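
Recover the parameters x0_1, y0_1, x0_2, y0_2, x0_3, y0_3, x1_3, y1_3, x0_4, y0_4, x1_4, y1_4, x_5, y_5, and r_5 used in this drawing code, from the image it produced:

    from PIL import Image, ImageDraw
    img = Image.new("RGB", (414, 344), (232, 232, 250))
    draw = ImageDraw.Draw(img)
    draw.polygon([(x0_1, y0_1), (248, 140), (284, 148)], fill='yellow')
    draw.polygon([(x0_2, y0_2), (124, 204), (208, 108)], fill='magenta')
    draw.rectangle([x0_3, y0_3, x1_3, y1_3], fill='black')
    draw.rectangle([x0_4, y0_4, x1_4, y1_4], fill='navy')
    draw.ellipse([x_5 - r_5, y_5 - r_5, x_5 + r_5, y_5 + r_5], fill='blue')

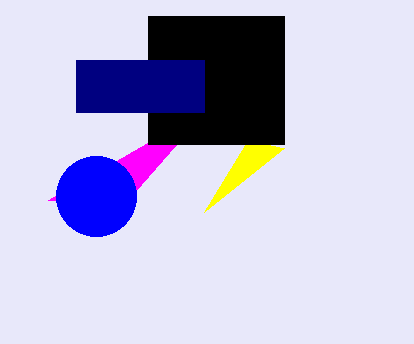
x0_1 = 204
y0_1 = 212
x0_2 = 48
y0_2 = 200
x0_3 = 148
y0_3 = 16
x1_3 = 284
y1_3 = 144
x0_4 = 76
y0_4 = 60
x1_4 = 204
y1_4 = 112
x_5 = 96
y_5 = 196
r_5 = 40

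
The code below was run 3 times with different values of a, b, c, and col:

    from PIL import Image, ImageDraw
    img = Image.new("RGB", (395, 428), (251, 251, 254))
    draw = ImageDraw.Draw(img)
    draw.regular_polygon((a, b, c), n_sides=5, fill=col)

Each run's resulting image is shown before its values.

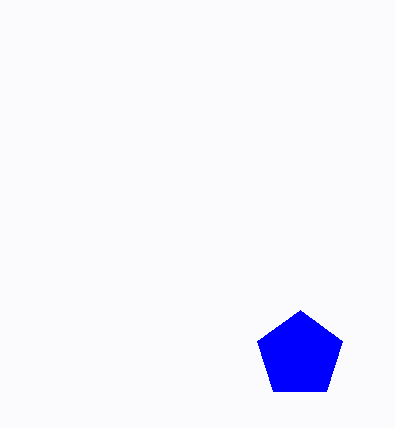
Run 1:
a = 300; b = 355; c = 45; col = 'blue'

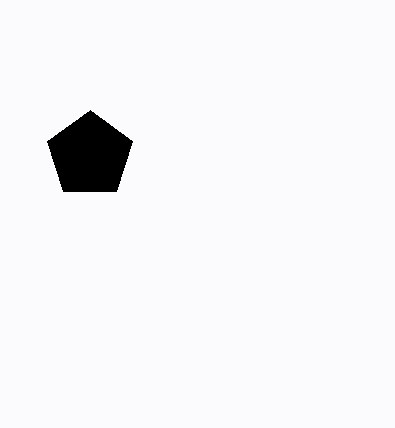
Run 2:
a = 90, b = 155, c = 45, col = 'black'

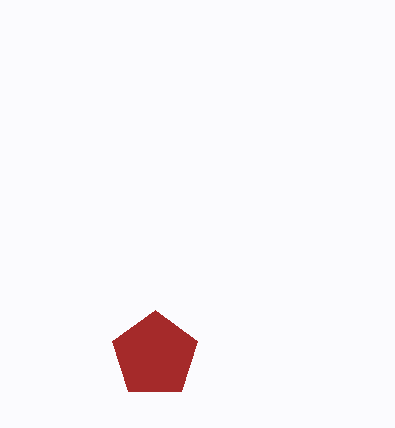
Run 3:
a = 155
b = 355
c = 45
col = 'brown'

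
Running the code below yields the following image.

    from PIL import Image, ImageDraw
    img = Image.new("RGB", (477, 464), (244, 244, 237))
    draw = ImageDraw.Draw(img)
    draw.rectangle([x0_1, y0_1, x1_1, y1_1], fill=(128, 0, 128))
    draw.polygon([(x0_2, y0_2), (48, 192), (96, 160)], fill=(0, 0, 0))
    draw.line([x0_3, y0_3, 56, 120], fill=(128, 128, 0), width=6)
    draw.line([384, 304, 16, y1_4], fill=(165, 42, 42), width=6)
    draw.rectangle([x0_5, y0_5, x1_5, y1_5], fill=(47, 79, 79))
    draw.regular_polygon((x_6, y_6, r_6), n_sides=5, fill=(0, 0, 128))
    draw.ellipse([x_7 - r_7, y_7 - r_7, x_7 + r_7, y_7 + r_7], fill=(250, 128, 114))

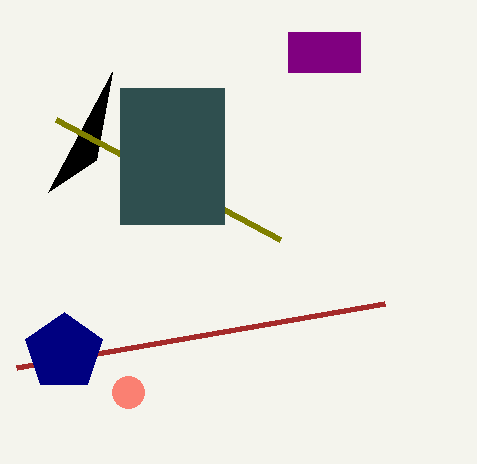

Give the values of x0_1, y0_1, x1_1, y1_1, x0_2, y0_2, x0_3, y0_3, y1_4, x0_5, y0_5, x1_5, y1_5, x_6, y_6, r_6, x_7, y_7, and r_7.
x0_1 = 288, y0_1 = 32, x1_1 = 360, y1_1 = 72, x0_2 = 112, y0_2 = 72, x0_3 = 280, y0_3 = 240, y1_4 = 368, x0_5 = 120, y0_5 = 88, x1_5 = 224, y1_5 = 224, x_6 = 64, y_6 = 352, r_6 = 40, x_7 = 128, y_7 = 392, r_7 = 16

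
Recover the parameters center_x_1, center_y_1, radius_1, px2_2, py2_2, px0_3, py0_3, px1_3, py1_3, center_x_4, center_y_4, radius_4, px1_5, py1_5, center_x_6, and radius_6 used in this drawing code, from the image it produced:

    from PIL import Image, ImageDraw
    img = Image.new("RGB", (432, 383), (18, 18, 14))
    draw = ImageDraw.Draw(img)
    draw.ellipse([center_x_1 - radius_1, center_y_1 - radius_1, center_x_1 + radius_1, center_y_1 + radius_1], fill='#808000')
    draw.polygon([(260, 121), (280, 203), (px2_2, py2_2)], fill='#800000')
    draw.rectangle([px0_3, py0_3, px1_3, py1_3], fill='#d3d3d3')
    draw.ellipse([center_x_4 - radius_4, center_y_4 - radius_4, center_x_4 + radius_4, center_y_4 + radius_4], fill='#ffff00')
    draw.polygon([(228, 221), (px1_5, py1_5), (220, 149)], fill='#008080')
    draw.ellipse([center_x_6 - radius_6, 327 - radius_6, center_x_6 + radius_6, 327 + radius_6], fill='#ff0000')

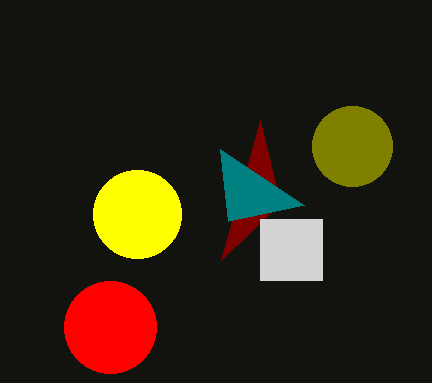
center_x_1 = 352; center_y_1 = 146; radius_1 = 40; px2_2 = 221; py2_2 = 260; px0_3 = 260; py0_3 = 219; px1_3 = 322; py1_3 = 280; center_x_4 = 137; center_y_4 = 214; radius_4 = 44; px1_5 = 304; py1_5 = 205; center_x_6 = 110; radius_6 = 46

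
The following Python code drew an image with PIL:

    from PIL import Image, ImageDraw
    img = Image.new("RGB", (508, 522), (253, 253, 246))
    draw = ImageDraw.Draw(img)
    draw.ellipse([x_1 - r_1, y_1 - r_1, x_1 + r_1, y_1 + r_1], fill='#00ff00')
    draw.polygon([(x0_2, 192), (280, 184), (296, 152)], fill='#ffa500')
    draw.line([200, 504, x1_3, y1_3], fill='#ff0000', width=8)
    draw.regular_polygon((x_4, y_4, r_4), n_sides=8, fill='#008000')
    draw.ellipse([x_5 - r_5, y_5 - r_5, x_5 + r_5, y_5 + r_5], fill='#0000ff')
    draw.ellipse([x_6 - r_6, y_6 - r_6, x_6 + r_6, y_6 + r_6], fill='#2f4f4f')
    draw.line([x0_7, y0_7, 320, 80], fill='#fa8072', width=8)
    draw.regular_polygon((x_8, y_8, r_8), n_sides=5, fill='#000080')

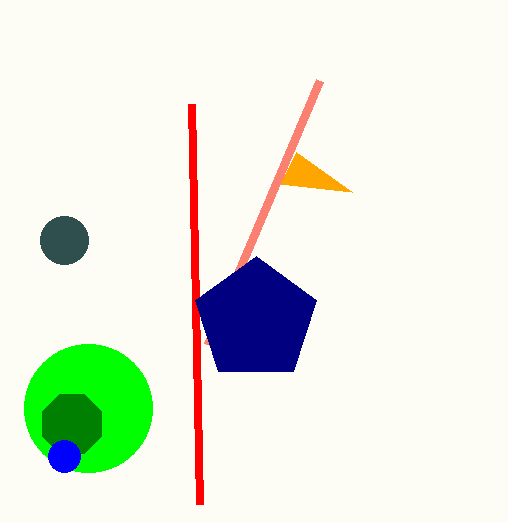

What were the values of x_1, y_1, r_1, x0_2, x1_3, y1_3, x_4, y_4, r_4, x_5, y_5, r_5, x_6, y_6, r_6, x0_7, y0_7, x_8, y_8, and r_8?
x_1 = 88; y_1 = 408; r_1 = 64; x0_2 = 352; x1_3 = 192; y1_3 = 104; x_4 = 72; y_4 = 424; r_4 = 32; x_5 = 64; y_5 = 456; r_5 = 16; x_6 = 64; y_6 = 240; r_6 = 24; x0_7 = 208; y0_7 = 344; x_8 = 256; y_8 = 320; r_8 = 64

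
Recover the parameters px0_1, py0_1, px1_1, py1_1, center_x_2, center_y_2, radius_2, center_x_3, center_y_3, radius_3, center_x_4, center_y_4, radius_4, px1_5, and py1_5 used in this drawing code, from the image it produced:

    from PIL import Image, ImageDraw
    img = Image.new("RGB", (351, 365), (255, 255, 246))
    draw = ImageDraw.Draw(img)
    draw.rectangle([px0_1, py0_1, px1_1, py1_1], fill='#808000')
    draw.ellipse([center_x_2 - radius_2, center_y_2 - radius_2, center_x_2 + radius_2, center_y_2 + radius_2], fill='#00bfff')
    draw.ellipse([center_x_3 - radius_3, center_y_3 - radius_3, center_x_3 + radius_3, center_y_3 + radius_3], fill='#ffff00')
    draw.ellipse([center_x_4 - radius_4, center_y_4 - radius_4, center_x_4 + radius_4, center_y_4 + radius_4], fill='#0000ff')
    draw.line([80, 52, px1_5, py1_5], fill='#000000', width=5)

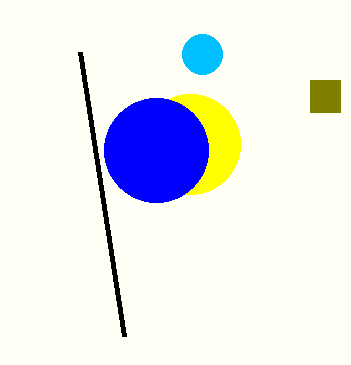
px0_1 = 310
py0_1 = 80
px1_1 = 340
py1_1 = 112
center_x_2 = 202
center_y_2 = 54
radius_2 = 20
center_x_3 = 190
center_y_3 = 144
radius_3 = 50
center_x_4 = 156
center_y_4 = 150
radius_4 = 52
px1_5 = 124
py1_5 = 336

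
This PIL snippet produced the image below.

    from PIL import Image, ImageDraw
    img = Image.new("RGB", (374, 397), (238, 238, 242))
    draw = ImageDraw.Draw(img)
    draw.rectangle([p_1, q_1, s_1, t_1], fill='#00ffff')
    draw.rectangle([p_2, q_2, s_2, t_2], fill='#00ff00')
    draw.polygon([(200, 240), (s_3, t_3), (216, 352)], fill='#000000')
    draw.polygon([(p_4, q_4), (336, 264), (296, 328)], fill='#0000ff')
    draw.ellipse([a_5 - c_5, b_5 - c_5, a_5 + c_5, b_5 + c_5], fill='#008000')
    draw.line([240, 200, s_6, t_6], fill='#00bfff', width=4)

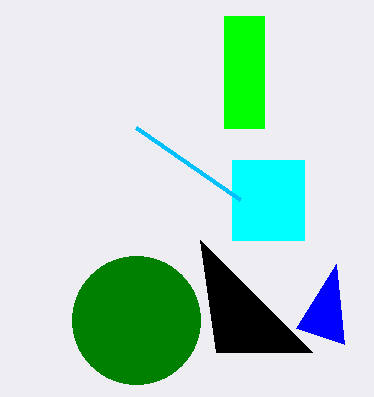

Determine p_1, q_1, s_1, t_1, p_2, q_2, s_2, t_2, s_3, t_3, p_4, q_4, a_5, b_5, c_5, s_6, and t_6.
p_1 = 232; q_1 = 160; s_1 = 304; t_1 = 240; p_2 = 224; q_2 = 16; s_2 = 264; t_2 = 128; s_3 = 312; t_3 = 352; p_4 = 344; q_4 = 344; a_5 = 136; b_5 = 320; c_5 = 64; s_6 = 136; t_6 = 128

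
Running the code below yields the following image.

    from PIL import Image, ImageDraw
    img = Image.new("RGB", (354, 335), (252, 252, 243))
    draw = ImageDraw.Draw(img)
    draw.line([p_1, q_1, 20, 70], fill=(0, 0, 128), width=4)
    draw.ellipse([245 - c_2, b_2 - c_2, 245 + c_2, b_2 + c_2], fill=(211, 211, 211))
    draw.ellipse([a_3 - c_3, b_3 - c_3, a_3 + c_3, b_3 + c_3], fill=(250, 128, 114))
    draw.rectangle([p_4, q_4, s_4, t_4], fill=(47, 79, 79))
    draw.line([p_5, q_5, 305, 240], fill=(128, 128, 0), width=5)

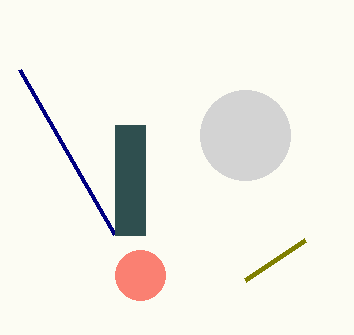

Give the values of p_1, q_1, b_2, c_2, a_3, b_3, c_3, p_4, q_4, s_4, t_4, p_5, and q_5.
p_1 = 115; q_1 = 235; b_2 = 135; c_2 = 45; a_3 = 140; b_3 = 275; c_3 = 25; p_4 = 115; q_4 = 125; s_4 = 145; t_4 = 235; p_5 = 245; q_5 = 280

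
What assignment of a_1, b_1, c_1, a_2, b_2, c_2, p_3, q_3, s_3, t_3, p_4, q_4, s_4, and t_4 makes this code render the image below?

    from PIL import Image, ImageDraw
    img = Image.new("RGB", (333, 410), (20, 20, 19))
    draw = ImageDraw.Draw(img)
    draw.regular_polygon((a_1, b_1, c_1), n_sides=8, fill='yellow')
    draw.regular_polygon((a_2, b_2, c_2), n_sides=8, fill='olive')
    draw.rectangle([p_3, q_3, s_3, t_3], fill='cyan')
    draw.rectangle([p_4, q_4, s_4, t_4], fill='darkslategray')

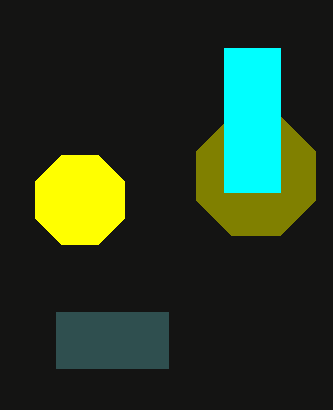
a_1 = 80
b_1 = 200
c_1 = 48
a_2 = 256
b_2 = 176
c_2 = 64
p_3 = 224
q_3 = 48
s_3 = 280
t_3 = 192
p_4 = 56
q_4 = 312
s_4 = 168
t_4 = 368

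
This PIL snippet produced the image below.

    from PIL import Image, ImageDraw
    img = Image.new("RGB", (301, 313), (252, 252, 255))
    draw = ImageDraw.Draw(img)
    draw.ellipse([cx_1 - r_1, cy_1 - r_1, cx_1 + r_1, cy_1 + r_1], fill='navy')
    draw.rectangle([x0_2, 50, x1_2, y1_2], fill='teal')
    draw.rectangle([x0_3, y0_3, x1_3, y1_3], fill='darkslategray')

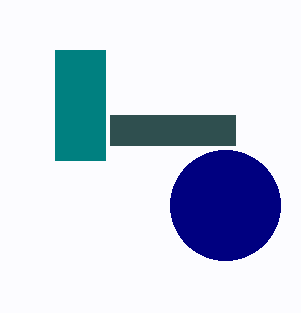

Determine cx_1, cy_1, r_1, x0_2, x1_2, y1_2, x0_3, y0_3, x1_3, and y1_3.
cx_1 = 225, cy_1 = 205, r_1 = 55, x0_2 = 55, x1_2 = 105, y1_2 = 160, x0_3 = 110, y0_3 = 115, x1_3 = 235, y1_3 = 145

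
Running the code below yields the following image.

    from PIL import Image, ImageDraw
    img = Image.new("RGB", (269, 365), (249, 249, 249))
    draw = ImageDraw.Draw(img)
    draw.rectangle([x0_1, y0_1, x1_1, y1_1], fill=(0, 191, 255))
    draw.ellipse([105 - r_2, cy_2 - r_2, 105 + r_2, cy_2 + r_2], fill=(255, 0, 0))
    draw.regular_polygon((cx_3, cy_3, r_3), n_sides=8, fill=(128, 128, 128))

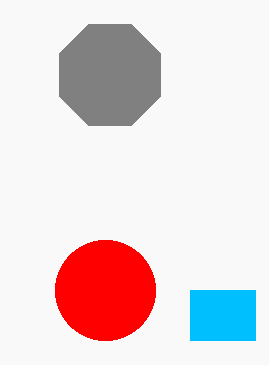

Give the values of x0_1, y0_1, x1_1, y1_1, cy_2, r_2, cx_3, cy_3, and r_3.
x0_1 = 190; y0_1 = 290; x1_1 = 255; y1_1 = 340; cy_2 = 290; r_2 = 50; cx_3 = 110; cy_3 = 75; r_3 = 55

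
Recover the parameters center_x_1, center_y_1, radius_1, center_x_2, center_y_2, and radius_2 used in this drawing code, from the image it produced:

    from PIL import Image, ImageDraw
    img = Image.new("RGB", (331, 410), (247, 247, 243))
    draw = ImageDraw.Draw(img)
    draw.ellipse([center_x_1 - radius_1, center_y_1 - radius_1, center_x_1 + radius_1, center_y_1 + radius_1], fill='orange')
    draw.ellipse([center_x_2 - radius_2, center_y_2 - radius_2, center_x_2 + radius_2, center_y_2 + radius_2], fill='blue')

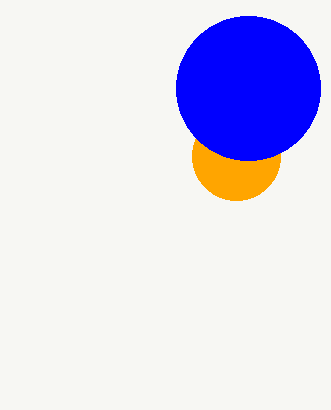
center_x_1 = 236; center_y_1 = 156; radius_1 = 44; center_x_2 = 248; center_y_2 = 88; radius_2 = 72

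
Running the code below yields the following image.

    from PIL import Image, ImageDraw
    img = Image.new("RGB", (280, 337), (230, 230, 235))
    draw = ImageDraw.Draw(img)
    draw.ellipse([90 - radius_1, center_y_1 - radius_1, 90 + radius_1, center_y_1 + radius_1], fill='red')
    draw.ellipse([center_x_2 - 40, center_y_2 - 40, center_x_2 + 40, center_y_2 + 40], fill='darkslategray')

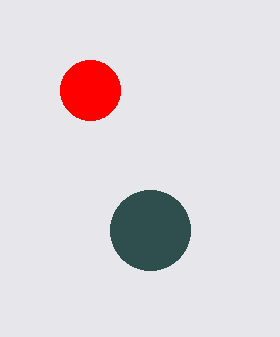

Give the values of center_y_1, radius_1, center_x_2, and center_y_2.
center_y_1 = 90
radius_1 = 30
center_x_2 = 150
center_y_2 = 230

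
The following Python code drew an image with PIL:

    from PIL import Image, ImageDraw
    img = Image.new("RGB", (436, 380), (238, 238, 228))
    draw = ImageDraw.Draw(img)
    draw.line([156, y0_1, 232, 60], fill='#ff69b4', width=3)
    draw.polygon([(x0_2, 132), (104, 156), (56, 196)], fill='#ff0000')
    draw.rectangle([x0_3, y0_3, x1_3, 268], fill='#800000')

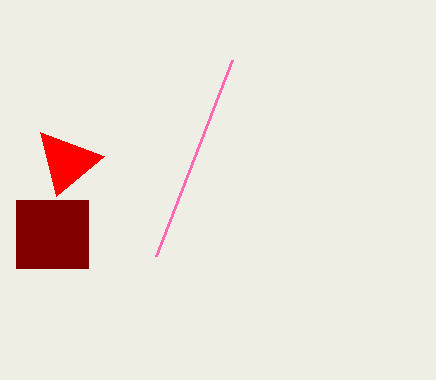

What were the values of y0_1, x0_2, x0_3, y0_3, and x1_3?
y0_1 = 256; x0_2 = 40; x0_3 = 16; y0_3 = 200; x1_3 = 88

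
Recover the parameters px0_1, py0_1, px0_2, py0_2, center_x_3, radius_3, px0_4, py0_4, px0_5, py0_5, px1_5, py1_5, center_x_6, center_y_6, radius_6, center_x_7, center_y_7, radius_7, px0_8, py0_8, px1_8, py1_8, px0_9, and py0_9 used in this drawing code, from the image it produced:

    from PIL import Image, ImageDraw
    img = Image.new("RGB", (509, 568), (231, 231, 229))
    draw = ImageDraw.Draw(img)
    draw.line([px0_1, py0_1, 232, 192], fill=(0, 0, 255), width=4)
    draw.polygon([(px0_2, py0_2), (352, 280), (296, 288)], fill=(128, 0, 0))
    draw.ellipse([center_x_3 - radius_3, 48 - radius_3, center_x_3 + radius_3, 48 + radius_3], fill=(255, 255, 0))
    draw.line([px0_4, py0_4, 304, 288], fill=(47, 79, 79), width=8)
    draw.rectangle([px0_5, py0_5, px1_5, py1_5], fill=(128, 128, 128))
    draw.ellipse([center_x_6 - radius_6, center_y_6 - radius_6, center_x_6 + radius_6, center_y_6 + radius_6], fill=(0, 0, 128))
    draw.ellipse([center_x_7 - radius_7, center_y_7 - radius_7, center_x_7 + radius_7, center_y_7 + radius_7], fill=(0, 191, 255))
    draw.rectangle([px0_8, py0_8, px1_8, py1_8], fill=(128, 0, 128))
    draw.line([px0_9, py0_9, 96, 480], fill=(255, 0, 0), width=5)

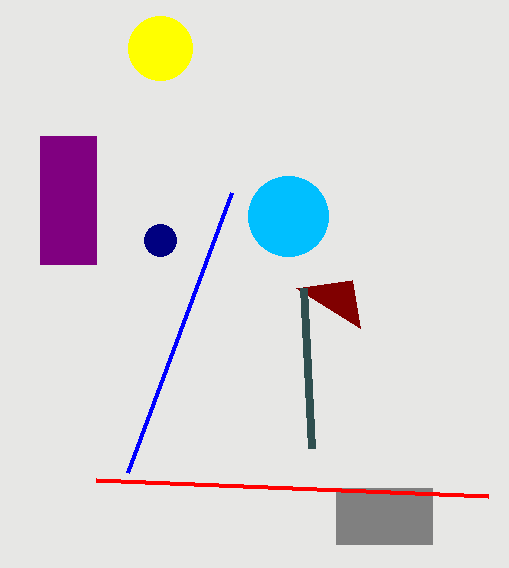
px0_1 = 128, py0_1 = 472, px0_2 = 360, py0_2 = 328, center_x_3 = 160, radius_3 = 32, px0_4 = 312, py0_4 = 448, px0_5 = 336, py0_5 = 488, px1_5 = 432, py1_5 = 544, center_x_6 = 160, center_y_6 = 240, radius_6 = 16, center_x_7 = 288, center_y_7 = 216, radius_7 = 40, px0_8 = 40, py0_8 = 136, px1_8 = 96, py1_8 = 264, px0_9 = 488, py0_9 = 496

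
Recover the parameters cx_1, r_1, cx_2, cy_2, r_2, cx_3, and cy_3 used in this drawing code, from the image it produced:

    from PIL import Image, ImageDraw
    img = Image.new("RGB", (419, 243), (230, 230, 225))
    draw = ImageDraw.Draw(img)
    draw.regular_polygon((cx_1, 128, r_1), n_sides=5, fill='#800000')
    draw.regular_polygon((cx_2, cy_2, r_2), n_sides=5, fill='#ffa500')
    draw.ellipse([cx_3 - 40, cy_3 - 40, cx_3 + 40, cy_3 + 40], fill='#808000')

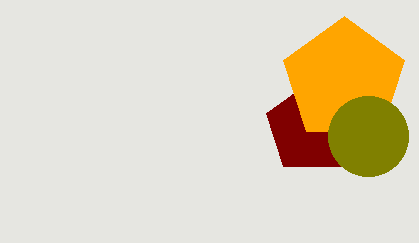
cx_1 = 312, r_1 = 48, cx_2 = 344, cy_2 = 80, r_2 = 64, cx_3 = 368, cy_3 = 136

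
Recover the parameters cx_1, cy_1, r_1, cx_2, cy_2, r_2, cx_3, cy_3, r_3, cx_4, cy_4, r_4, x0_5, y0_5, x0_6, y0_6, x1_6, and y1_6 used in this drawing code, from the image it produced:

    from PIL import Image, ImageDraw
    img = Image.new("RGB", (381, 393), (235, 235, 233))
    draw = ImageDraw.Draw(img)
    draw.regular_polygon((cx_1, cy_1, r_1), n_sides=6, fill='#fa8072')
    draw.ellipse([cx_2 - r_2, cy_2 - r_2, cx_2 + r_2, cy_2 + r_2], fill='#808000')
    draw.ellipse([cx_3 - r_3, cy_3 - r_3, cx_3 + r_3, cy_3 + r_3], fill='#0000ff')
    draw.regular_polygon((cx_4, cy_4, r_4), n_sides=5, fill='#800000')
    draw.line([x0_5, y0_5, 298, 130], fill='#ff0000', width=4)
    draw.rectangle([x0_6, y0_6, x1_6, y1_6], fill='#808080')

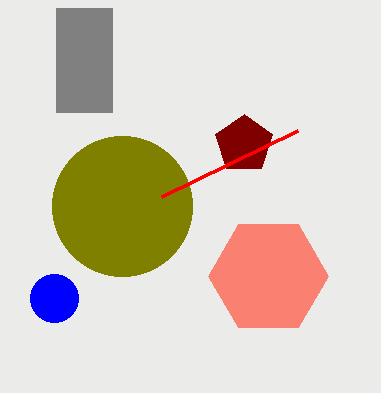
cx_1 = 268, cy_1 = 276, r_1 = 60, cx_2 = 122, cy_2 = 206, r_2 = 70, cx_3 = 54, cy_3 = 298, r_3 = 24, cx_4 = 244, cy_4 = 144, r_4 = 30, x0_5 = 162, y0_5 = 196, x0_6 = 56, y0_6 = 8, x1_6 = 112, y1_6 = 112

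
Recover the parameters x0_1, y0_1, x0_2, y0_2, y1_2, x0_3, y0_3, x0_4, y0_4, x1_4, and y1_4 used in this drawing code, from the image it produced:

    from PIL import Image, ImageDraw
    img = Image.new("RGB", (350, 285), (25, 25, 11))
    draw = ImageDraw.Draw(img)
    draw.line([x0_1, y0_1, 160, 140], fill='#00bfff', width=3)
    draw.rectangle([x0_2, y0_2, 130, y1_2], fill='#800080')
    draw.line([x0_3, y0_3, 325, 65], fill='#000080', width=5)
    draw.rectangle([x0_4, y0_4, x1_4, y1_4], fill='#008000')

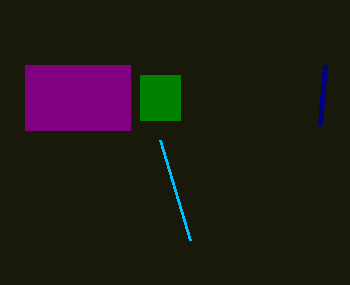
x0_1 = 190
y0_1 = 240
x0_2 = 25
y0_2 = 65
y1_2 = 130
x0_3 = 320
y0_3 = 125
x0_4 = 140
y0_4 = 75
x1_4 = 180
y1_4 = 120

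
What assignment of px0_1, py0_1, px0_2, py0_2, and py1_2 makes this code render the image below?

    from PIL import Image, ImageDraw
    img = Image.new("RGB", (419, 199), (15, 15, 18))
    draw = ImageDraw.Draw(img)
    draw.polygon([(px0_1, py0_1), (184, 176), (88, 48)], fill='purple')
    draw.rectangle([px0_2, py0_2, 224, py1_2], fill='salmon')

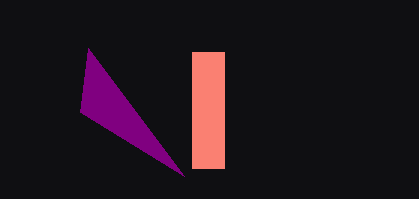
px0_1 = 80
py0_1 = 112
px0_2 = 192
py0_2 = 52
py1_2 = 168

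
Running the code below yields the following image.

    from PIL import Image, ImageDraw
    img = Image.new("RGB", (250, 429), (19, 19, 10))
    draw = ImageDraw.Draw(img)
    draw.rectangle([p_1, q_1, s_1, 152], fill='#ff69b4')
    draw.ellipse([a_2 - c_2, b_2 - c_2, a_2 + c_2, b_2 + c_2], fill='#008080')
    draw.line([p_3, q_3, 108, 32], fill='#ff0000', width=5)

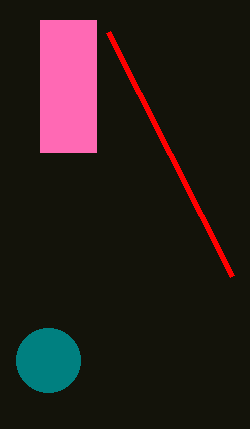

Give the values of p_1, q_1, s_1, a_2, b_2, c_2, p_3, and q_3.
p_1 = 40
q_1 = 20
s_1 = 96
a_2 = 48
b_2 = 360
c_2 = 32
p_3 = 232
q_3 = 276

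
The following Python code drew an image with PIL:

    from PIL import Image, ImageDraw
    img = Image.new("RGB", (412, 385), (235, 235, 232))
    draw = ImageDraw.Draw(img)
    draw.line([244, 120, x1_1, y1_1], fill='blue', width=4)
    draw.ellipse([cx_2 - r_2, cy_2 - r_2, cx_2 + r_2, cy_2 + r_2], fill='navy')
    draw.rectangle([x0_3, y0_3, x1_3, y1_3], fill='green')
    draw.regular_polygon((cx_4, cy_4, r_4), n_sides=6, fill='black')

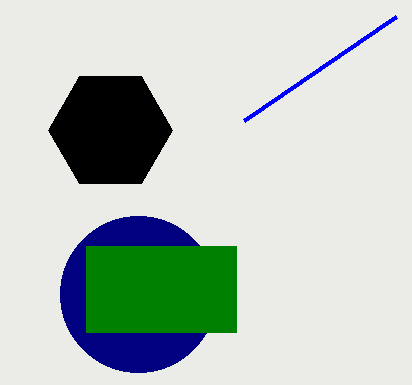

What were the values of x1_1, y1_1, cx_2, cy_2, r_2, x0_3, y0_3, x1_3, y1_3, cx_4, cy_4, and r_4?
x1_1 = 396; y1_1 = 16; cx_2 = 138; cy_2 = 294; r_2 = 78; x0_3 = 86; y0_3 = 246; x1_3 = 236; y1_3 = 332; cx_4 = 110; cy_4 = 130; r_4 = 62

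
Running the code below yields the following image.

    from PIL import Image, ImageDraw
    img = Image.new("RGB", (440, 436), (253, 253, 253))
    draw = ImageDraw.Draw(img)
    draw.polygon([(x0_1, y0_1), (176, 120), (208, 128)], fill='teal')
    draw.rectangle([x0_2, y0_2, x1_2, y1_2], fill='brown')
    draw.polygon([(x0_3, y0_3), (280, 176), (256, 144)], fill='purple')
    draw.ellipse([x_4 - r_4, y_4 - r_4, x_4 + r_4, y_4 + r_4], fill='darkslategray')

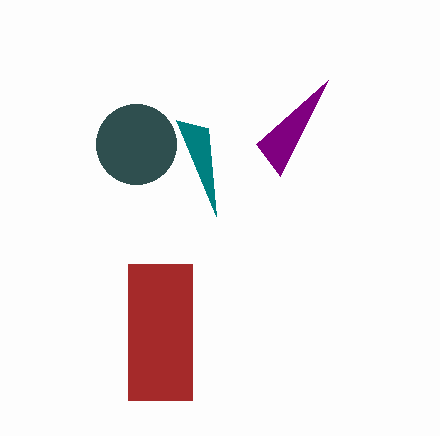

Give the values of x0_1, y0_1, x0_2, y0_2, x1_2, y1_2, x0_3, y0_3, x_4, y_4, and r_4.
x0_1 = 216
y0_1 = 216
x0_2 = 128
y0_2 = 264
x1_2 = 192
y1_2 = 400
x0_3 = 328
y0_3 = 80
x_4 = 136
y_4 = 144
r_4 = 40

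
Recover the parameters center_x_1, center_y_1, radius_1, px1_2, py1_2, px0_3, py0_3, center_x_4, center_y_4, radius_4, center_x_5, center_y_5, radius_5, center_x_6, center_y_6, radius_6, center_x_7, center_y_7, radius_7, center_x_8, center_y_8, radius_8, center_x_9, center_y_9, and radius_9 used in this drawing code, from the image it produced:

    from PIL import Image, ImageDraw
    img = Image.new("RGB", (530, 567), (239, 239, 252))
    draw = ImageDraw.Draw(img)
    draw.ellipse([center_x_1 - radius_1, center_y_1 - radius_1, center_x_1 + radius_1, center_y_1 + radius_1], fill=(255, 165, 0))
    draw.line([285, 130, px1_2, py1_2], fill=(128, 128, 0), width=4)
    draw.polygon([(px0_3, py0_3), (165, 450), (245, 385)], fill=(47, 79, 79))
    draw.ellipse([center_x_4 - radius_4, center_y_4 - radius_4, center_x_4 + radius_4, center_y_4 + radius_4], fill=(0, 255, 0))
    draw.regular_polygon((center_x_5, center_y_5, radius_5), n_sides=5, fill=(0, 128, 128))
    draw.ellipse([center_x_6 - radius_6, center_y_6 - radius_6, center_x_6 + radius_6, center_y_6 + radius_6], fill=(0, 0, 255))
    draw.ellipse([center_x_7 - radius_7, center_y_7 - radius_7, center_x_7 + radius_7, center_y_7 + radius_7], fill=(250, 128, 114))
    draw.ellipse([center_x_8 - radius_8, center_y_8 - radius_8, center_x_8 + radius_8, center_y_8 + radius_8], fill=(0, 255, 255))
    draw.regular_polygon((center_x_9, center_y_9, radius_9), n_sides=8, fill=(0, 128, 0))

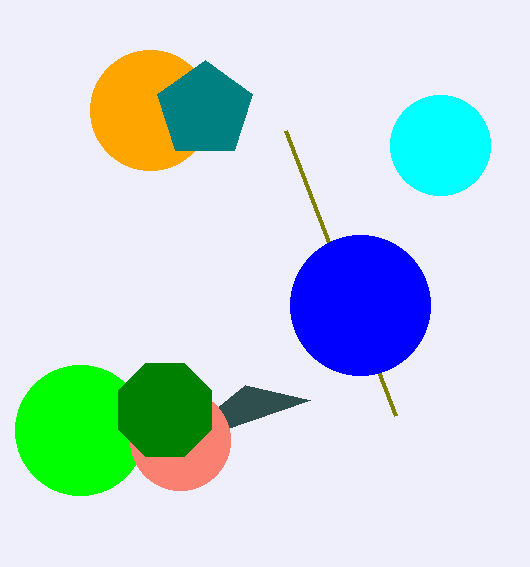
center_x_1 = 150, center_y_1 = 110, radius_1 = 60, px1_2 = 395, py1_2 = 415, px0_3 = 310, py0_3 = 400, center_x_4 = 80, center_y_4 = 430, radius_4 = 65, center_x_5 = 205, center_y_5 = 110, radius_5 = 50, center_x_6 = 360, center_y_6 = 305, radius_6 = 70, center_x_7 = 180, center_y_7 = 440, radius_7 = 50, center_x_8 = 440, center_y_8 = 145, radius_8 = 50, center_x_9 = 165, center_y_9 = 410, radius_9 = 50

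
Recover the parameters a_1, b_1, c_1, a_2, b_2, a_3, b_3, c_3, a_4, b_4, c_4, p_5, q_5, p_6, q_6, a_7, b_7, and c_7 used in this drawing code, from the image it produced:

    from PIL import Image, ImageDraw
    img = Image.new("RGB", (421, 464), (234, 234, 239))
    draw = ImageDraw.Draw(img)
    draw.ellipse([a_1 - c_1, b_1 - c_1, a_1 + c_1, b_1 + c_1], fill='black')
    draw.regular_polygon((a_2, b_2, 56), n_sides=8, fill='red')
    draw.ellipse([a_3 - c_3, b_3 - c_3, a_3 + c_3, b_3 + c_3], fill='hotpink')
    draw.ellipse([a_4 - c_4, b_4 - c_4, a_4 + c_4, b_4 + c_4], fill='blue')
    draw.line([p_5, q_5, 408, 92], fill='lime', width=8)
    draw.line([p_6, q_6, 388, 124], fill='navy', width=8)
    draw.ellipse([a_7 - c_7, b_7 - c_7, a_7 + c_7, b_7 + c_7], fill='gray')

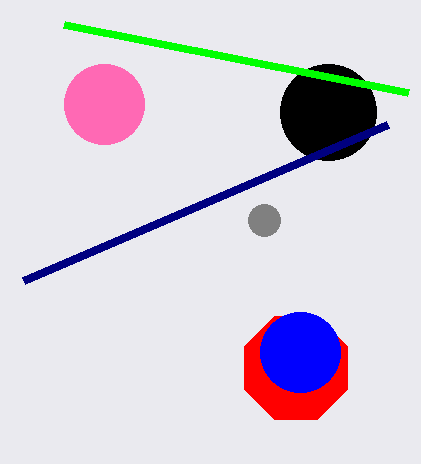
a_1 = 328; b_1 = 112; c_1 = 48; a_2 = 296; b_2 = 368; a_3 = 104; b_3 = 104; c_3 = 40; a_4 = 300; b_4 = 352; c_4 = 40; p_5 = 64; q_5 = 24; p_6 = 24; q_6 = 280; a_7 = 264; b_7 = 220; c_7 = 16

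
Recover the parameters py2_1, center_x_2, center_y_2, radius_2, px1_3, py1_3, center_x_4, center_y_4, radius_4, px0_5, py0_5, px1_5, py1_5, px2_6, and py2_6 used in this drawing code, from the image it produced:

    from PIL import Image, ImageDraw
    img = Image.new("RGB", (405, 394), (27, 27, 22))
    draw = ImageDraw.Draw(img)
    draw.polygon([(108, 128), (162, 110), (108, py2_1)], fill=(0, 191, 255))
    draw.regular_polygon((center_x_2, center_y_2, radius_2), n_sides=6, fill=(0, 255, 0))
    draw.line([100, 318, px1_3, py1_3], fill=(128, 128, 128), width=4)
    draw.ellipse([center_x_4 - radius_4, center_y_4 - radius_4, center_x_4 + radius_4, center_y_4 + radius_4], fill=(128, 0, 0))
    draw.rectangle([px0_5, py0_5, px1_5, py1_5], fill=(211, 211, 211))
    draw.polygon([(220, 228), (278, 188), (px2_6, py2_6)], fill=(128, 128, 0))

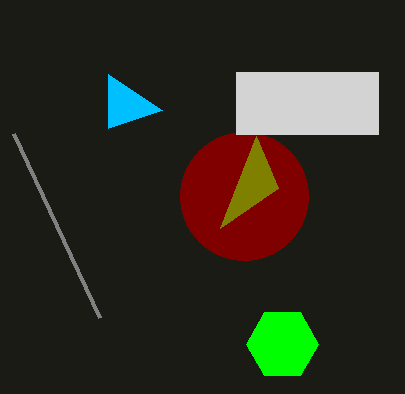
py2_1 = 74, center_x_2 = 282, center_y_2 = 344, radius_2 = 36, px1_3 = 14, py1_3 = 134, center_x_4 = 244, center_y_4 = 196, radius_4 = 64, px0_5 = 236, py0_5 = 72, px1_5 = 378, py1_5 = 134, px2_6 = 256, py2_6 = 136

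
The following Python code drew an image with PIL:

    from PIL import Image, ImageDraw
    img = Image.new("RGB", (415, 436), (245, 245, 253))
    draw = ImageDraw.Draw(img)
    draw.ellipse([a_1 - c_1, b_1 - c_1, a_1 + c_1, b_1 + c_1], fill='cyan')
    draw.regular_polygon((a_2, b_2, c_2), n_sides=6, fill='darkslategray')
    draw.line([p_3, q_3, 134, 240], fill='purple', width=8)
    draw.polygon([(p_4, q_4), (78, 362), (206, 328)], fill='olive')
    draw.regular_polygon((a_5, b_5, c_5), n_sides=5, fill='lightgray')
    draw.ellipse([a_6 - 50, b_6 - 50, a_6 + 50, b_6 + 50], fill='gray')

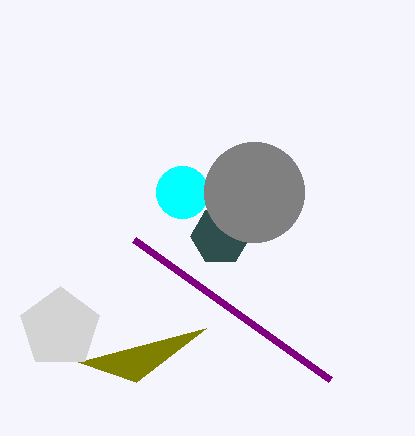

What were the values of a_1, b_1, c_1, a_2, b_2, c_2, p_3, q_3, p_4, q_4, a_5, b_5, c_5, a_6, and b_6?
a_1 = 182; b_1 = 192; c_1 = 26; a_2 = 220; b_2 = 236; c_2 = 30; p_3 = 330; q_3 = 380; p_4 = 136; q_4 = 382; a_5 = 60; b_5 = 328; c_5 = 42; a_6 = 254; b_6 = 192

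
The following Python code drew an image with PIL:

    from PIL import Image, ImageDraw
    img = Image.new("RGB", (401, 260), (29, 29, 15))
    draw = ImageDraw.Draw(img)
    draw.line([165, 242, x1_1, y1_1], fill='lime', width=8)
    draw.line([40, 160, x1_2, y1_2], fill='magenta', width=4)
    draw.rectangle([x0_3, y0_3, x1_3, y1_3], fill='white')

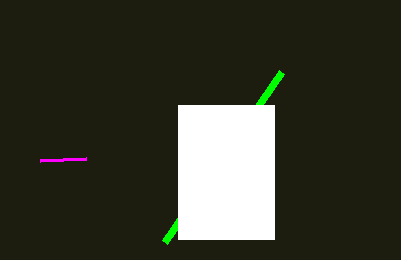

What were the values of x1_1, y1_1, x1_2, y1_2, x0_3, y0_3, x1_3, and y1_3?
x1_1 = 282
y1_1 = 72
x1_2 = 86
y1_2 = 158
x0_3 = 178
y0_3 = 105
x1_3 = 274
y1_3 = 239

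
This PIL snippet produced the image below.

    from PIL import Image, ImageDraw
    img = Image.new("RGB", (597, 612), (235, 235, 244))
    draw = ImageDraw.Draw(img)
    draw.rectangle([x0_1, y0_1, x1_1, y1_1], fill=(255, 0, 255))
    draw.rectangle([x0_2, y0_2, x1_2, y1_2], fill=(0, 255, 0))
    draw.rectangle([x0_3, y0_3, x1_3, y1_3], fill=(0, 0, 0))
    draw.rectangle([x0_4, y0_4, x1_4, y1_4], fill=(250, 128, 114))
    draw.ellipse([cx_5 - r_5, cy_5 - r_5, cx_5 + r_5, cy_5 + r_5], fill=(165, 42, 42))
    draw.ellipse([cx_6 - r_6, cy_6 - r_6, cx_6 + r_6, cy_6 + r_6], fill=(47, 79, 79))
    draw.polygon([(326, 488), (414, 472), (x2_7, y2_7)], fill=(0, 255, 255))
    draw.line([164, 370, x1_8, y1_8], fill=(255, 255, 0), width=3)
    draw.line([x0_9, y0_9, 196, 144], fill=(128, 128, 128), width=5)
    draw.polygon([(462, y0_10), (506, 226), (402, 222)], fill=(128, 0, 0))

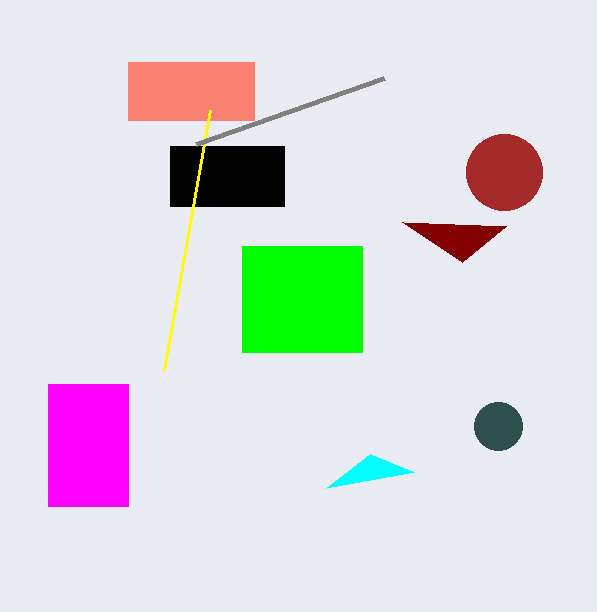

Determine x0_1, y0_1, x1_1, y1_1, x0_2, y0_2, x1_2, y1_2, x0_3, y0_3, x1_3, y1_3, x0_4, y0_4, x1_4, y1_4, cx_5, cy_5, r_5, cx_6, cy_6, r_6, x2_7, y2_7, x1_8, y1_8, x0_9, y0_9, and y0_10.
x0_1 = 48; y0_1 = 384; x1_1 = 128; y1_1 = 506; x0_2 = 242; y0_2 = 246; x1_2 = 362; y1_2 = 352; x0_3 = 170; y0_3 = 146; x1_3 = 284; y1_3 = 206; x0_4 = 128; y0_4 = 62; x1_4 = 254; y1_4 = 120; cx_5 = 504; cy_5 = 172; r_5 = 38; cx_6 = 498; cy_6 = 426; r_6 = 24; x2_7 = 370; y2_7 = 454; x1_8 = 210; y1_8 = 110; x0_9 = 384; y0_9 = 78; y0_10 = 262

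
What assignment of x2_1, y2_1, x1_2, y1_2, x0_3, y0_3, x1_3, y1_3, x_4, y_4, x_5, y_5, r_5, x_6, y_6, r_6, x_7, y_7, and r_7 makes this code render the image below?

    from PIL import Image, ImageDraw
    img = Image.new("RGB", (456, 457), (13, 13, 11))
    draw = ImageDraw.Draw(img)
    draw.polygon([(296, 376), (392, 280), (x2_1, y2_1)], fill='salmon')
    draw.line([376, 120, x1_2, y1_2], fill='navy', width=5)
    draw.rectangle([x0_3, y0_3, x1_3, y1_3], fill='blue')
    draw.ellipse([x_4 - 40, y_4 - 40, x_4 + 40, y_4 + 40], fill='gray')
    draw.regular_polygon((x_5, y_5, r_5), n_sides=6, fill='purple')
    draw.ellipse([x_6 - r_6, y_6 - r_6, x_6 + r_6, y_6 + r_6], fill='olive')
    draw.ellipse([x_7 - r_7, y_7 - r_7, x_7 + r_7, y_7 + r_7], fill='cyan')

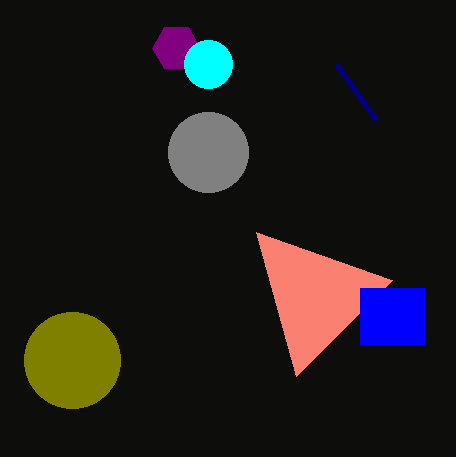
x2_1 = 256, y2_1 = 232, x1_2 = 336, y1_2 = 64, x0_3 = 360, y0_3 = 288, x1_3 = 424, y1_3 = 344, x_4 = 208, y_4 = 152, x_5 = 176, y_5 = 48, r_5 = 24, x_6 = 72, y_6 = 360, r_6 = 48, x_7 = 208, y_7 = 64, r_7 = 24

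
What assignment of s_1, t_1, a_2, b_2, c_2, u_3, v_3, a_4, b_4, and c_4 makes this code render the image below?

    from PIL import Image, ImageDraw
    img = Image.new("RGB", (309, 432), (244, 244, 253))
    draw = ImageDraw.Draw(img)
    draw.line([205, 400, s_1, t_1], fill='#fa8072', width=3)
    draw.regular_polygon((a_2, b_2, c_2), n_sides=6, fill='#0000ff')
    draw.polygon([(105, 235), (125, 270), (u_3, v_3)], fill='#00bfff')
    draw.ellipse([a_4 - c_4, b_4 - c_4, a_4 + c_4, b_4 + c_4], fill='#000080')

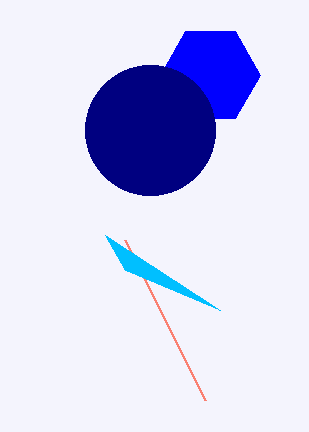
s_1 = 125, t_1 = 240, a_2 = 210, b_2 = 75, c_2 = 50, u_3 = 220, v_3 = 310, a_4 = 150, b_4 = 130, c_4 = 65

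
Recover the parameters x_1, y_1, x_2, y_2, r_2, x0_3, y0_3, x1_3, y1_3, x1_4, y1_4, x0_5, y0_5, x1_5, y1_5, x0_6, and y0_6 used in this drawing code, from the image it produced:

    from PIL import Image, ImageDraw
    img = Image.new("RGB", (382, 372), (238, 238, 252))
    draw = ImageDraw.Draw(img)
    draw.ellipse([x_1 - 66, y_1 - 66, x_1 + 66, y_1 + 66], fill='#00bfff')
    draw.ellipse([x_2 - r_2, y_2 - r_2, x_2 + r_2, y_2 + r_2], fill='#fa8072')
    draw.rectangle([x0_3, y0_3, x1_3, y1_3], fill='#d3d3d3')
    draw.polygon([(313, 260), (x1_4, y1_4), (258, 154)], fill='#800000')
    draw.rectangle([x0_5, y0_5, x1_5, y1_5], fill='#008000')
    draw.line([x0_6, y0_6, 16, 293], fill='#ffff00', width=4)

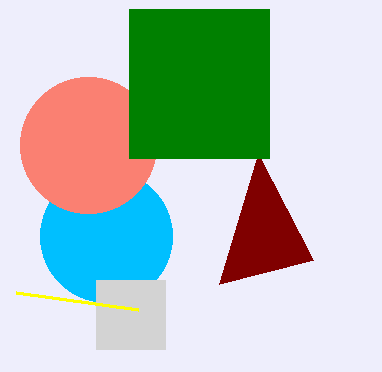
x_1 = 106, y_1 = 236, x_2 = 88, y_2 = 145, r_2 = 68, x0_3 = 96, y0_3 = 280, x1_3 = 165, y1_3 = 349, x1_4 = 219, y1_4 = 284, x0_5 = 129, y0_5 = 9, x1_5 = 269, y1_5 = 158, x0_6 = 138, y0_6 = 310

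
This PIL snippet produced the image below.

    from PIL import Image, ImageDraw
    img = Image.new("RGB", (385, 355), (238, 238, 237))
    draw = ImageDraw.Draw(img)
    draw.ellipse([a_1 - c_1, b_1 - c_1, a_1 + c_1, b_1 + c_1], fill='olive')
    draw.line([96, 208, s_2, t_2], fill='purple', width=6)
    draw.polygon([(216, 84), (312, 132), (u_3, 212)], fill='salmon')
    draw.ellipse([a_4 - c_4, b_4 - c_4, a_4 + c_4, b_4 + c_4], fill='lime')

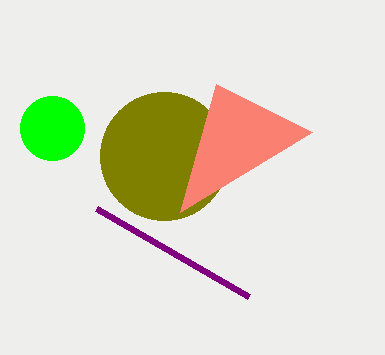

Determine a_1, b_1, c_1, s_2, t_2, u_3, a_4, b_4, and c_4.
a_1 = 164; b_1 = 156; c_1 = 64; s_2 = 248; t_2 = 296; u_3 = 180; a_4 = 52; b_4 = 128; c_4 = 32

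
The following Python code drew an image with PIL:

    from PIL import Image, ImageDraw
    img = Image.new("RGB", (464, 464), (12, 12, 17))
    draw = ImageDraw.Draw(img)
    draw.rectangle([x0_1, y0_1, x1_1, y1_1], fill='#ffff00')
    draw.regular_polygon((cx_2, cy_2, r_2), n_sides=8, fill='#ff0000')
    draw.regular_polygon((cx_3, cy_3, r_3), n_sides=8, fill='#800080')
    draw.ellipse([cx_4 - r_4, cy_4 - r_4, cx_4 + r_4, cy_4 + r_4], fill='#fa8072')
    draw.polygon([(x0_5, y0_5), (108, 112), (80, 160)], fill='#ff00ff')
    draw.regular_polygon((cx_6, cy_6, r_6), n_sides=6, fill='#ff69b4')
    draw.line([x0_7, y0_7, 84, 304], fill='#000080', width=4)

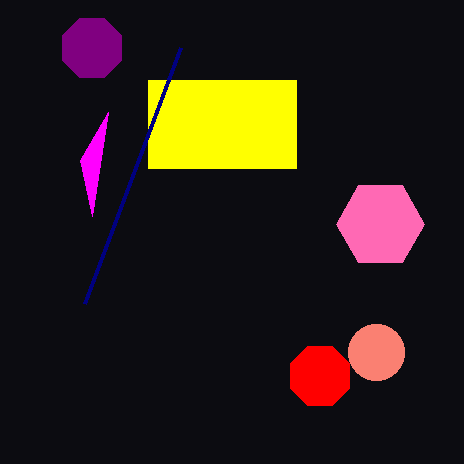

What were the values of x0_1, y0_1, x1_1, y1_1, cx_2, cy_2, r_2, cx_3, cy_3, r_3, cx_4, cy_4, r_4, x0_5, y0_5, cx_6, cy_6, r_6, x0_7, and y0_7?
x0_1 = 148, y0_1 = 80, x1_1 = 296, y1_1 = 168, cx_2 = 320, cy_2 = 376, r_2 = 32, cx_3 = 92, cy_3 = 48, r_3 = 32, cx_4 = 376, cy_4 = 352, r_4 = 28, x0_5 = 92, y0_5 = 216, cx_6 = 380, cy_6 = 224, r_6 = 44, x0_7 = 180, y0_7 = 48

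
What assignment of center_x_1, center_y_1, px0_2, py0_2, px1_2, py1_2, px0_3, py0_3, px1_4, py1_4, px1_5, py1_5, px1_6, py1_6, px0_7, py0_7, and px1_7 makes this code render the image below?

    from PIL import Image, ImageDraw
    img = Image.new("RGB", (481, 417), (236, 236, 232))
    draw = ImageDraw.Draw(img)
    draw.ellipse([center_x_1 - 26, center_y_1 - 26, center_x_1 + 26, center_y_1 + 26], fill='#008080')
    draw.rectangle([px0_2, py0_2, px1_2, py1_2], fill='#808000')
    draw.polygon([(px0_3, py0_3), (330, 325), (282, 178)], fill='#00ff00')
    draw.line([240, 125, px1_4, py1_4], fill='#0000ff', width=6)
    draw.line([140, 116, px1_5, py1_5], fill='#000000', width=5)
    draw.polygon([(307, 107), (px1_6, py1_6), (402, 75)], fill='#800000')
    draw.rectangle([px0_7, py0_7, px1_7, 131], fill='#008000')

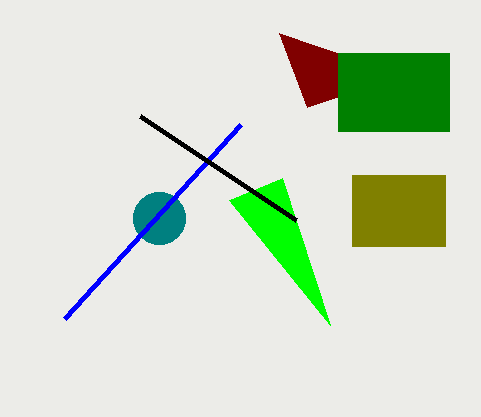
center_x_1 = 159
center_y_1 = 218
px0_2 = 352
py0_2 = 175
px1_2 = 445
py1_2 = 246
px0_3 = 229
py0_3 = 200
px1_4 = 64
py1_4 = 319
px1_5 = 296
py1_5 = 220
px1_6 = 279
py1_6 = 33
px0_7 = 338
py0_7 = 53
px1_7 = 449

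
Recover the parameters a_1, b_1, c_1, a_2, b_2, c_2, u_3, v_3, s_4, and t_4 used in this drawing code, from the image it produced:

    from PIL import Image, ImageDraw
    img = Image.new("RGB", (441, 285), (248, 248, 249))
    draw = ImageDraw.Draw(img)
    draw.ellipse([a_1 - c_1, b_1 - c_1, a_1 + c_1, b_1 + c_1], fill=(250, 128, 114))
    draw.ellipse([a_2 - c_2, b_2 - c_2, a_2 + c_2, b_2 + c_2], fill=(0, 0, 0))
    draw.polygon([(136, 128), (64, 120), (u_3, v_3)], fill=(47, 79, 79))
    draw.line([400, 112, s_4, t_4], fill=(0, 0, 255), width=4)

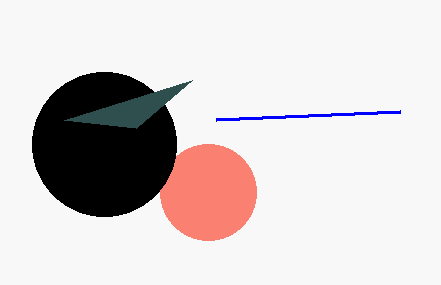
a_1 = 208, b_1 = 192, c_1 = 48, a_2 = 104, b_2 = 144, c_2 = 72, u_3 = 192, v_3 = 80, s_4 = 216, t_4 = 120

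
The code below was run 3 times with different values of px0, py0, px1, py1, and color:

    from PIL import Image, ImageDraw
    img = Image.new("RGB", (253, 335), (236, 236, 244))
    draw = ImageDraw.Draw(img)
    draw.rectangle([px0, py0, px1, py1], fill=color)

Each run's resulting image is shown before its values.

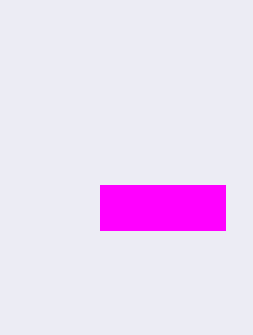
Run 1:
px0 = 100, py0 = 185, px1 = 225, py1 = 230, color = 'magenta'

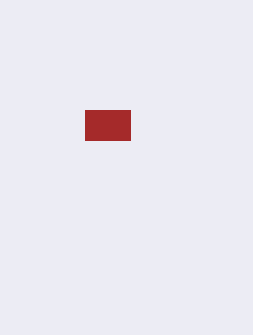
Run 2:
px0 = 85
py0 = 110
px1 = 130
py1 = 140
color = 'brown'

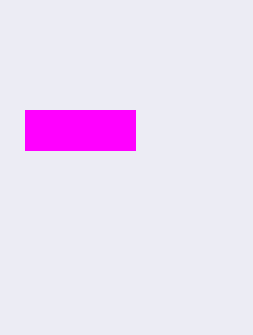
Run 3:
px0 = 25
py0 = 110
px1 = 135
py1 = 150
color = 'magenta'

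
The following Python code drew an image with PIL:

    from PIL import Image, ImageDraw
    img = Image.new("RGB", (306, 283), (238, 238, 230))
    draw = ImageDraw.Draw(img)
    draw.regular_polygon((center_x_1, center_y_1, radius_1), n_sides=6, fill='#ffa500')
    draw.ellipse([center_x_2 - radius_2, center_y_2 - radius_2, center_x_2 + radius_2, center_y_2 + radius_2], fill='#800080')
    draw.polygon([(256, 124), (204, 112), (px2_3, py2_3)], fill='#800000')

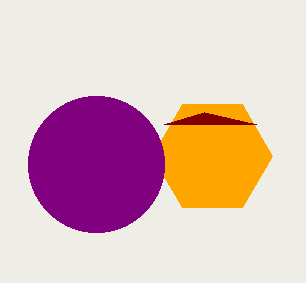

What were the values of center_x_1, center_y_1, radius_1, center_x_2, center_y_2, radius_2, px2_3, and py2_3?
center_x_1 = 212, center_y_1 = 156, radius_1 = 60, center_x_2 = 96, center_y_2 = 164, radius_2 = 68, px2_3 = 164, py2_3 = 124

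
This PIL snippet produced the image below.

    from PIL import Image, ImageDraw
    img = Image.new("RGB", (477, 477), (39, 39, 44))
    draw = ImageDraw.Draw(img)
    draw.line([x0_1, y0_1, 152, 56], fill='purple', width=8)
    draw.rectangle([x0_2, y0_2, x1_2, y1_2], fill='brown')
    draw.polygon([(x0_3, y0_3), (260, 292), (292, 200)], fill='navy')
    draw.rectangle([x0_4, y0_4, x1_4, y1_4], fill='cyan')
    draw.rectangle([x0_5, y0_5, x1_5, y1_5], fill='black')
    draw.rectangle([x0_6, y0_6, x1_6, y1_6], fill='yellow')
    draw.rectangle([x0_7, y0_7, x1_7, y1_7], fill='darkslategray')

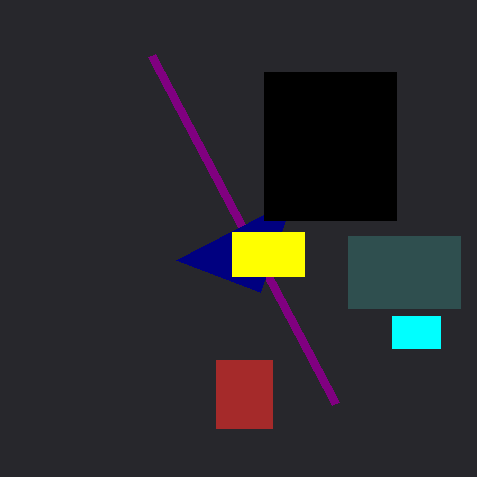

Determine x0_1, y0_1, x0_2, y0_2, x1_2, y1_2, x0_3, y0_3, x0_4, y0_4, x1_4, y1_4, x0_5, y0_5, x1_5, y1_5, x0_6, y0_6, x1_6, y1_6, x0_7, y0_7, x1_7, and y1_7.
x0_1 = 336, y0_1 = 404, x0_2 = 216, y0_2 = 360, x1_2 = 272, y1_2 = 428, x0_3 = 176, y0_3 = 260, x0_4 = 392, y0_4 = 316, x1_4 = 440, y1_4 = 348, x0_5 = 264, y0_5 = 72, x1_5 = 396, y1_5 = 220, x0_6 = 232, y0_6 = 232, x1_6 = 304, y1_6 = 276, x0_7 = 348, y0_7 = 236, x1_7 = 460, y1_7 = 308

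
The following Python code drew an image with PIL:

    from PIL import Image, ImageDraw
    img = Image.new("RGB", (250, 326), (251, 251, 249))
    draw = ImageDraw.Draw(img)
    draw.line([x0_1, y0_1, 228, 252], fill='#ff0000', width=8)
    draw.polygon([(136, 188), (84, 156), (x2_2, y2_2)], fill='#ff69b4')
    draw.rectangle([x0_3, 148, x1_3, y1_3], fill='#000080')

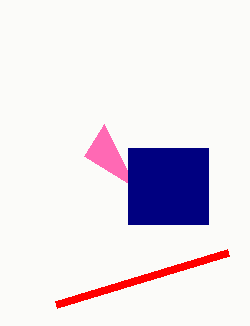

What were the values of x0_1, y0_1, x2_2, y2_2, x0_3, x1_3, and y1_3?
x0_1 = 56
y0_1 = 304
x2_2 = 104
y2_2 = 124
x0_3 = 128
x1_3 = 208
y1_3 = 224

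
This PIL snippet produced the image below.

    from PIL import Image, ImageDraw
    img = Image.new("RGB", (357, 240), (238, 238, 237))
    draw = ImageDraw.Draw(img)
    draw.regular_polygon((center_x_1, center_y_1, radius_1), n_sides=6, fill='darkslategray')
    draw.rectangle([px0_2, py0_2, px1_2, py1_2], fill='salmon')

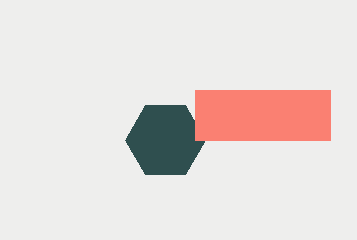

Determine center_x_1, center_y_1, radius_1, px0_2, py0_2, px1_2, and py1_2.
center_x_1 = 165
center_y_1 = 140
radius_1 = 40
px0_2 = 195
py0_2 = 90
px1_2 = 330
py1_2 = 140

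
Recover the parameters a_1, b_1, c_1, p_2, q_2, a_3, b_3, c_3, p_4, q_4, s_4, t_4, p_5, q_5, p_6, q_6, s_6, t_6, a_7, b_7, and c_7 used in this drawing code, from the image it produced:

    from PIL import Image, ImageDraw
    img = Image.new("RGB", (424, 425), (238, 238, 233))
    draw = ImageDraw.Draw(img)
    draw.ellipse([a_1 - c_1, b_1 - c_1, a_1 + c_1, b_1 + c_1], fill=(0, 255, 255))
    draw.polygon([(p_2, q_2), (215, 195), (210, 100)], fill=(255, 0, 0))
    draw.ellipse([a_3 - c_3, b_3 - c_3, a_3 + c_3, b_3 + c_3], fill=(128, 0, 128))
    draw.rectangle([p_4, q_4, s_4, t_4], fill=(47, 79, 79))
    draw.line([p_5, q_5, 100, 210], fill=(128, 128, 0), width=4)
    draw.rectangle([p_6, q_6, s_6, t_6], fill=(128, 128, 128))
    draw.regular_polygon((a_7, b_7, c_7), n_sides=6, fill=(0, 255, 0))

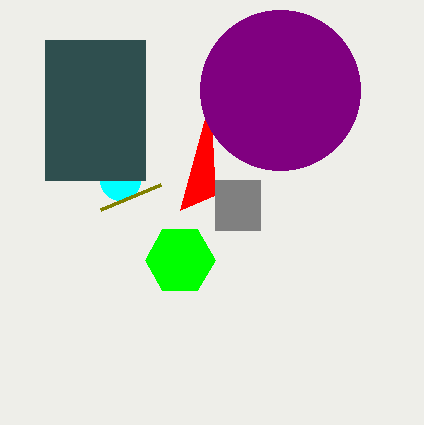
a_1 = 120, b_1 = 180, c_1 = 20, p_2 = 180, q_2 = 210, a_3 = 280, b_3 = 90, c_3 = 80, p_4 = 45, q_4 = 40, s_4 = 145, t_4 = 180, p_5 = 160, q_5 = 185, p_6 = 215, q_6 = 180, s_6 = 260, t_6 = 230, a_7 = 180, b_7 = 260, c_7 = 35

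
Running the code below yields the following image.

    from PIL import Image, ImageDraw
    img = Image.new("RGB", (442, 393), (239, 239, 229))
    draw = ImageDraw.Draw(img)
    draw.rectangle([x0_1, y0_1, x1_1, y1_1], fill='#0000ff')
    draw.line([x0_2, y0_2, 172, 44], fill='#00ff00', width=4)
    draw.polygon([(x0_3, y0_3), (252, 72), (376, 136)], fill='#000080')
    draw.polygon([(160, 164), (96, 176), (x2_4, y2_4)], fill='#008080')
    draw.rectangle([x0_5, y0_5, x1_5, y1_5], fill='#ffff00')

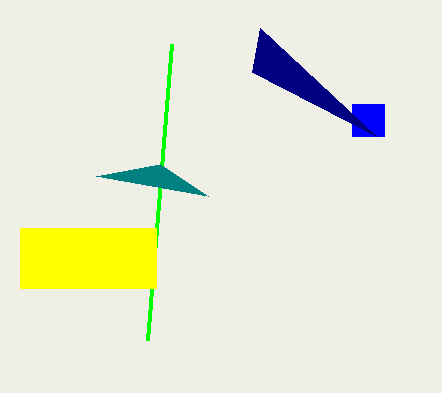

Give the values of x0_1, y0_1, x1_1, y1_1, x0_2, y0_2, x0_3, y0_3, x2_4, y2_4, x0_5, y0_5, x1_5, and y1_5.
x0_1 = 352; y0_1 = 104; x1_1 = 384; y1_1 = 136; x0_2 = 148; y0_2 = 340; x0_3 = 260; y0_3 = 28; x2_4 = 208; y2_4 = 196; x0_5 = 20; y0_5 = 228; x1_5 = 156; y1_5 = 288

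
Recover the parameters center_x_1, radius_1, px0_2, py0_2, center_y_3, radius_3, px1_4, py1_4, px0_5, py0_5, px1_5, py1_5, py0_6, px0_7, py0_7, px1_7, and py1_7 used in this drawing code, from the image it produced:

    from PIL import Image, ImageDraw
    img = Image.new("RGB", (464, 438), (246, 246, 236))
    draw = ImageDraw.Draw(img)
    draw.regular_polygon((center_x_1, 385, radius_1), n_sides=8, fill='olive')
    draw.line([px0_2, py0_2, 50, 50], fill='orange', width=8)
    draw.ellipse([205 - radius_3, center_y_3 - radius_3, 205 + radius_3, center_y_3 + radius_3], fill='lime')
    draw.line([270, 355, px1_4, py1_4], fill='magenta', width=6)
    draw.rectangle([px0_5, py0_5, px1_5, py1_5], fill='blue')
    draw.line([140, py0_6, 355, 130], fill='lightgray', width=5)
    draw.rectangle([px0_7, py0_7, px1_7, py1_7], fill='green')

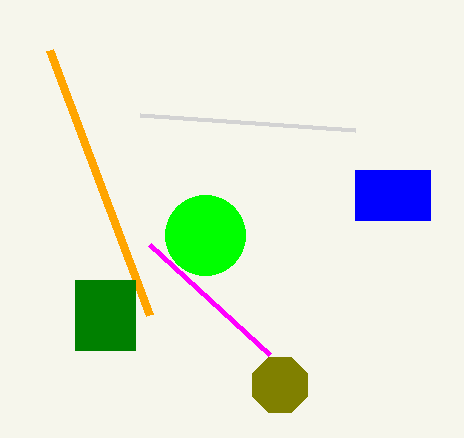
center_x_1 = 280; radius_1 = 30; px0_2 = 150; py0_2 = 315; center_y_3 = 235; radius_3 = 40; px1_4 = 150; py1_4 = 245; px0_5 = 355; py0_5 = 170; px1_5 = 430; py1_5 = 220; py0_6 = 115; px0_7 = 75; py0_7 = 280; px1_7 = 135; py1_7 = 350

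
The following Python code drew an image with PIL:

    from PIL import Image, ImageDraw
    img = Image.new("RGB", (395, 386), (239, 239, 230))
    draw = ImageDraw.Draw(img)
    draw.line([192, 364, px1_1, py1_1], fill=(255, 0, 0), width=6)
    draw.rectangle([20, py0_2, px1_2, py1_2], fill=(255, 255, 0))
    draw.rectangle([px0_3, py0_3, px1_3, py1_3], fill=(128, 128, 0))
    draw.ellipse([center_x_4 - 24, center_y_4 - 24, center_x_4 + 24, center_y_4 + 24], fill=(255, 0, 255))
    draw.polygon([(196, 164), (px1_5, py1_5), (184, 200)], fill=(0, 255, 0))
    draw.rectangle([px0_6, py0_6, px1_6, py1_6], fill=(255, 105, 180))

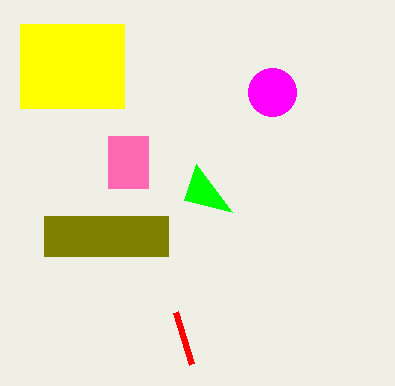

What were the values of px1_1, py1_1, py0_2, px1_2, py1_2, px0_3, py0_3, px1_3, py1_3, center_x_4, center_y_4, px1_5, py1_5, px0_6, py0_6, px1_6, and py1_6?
px1_1 = 176
py1_1 = 312
py0_2 = 24
px1_2 = 124
py1_2 = 108
px0_3 = 44
py0_3 = 216
px1_3 = 168
py1_3 = 256
center_x_4 = 272
center_y_4 = 92
px1_5 = 232
py1_5 = 212
px0_6 = 108
py0_6 = 136
px1_6 = 148
py1_6 = 188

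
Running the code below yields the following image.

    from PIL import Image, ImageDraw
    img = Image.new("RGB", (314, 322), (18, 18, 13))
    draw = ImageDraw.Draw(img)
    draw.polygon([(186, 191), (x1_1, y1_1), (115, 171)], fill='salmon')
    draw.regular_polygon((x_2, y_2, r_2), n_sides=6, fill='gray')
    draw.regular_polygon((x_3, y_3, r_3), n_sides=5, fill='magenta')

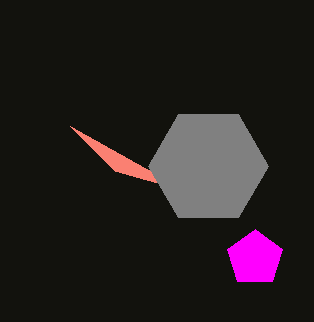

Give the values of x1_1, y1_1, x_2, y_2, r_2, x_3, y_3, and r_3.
x1_1 = 70, y1_1 = 126, x_2 = 208, y_2 = 166, r_2 = 60, x_3 = 255, y_3 = 258, r_3 = 29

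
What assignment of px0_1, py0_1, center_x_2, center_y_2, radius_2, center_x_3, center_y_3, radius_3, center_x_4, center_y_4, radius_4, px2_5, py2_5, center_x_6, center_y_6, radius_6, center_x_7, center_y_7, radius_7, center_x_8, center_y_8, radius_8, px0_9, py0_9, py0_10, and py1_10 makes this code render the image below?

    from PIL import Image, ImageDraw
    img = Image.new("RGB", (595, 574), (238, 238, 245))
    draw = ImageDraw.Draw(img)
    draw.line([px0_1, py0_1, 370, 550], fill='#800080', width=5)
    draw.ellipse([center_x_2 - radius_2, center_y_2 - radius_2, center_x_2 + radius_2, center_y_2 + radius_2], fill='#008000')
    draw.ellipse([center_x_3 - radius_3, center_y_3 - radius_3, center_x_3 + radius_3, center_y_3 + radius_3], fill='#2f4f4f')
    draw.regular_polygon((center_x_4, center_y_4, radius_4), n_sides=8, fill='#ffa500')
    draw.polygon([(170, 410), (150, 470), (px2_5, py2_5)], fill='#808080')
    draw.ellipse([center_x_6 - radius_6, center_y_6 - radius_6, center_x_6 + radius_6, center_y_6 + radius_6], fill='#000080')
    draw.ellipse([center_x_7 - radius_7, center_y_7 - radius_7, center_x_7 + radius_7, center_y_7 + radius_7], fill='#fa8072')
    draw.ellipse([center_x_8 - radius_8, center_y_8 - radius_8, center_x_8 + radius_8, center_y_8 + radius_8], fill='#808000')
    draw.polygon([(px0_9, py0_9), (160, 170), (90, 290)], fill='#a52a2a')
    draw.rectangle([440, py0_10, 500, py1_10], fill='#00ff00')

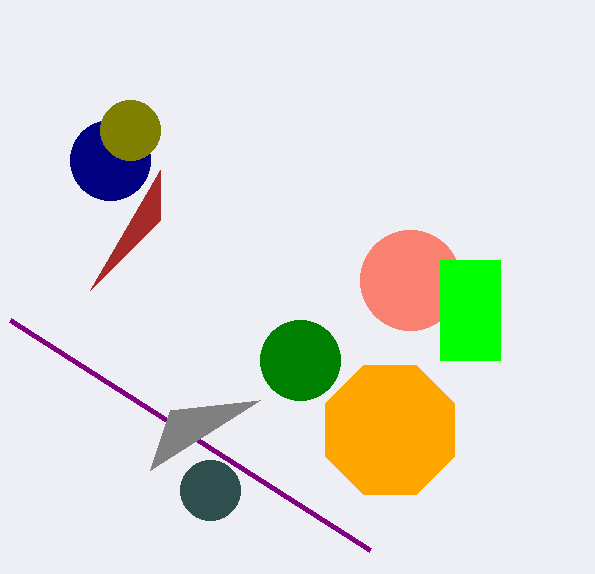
px0_1 = 10
py0_1 = 320
center_x_2 = 300
center_y_2 = 360
radius_2 = 40
center_x_3 = 210
center_y_3 = 490
radius_3 = 30
center_x_4 = 390
center_y_4 = 430
radius_4 = 70
px2_5 = 260
py2_5 = 400
center_x_6 = 110
center_y_6 = 160
radius_6 = 40
center_x_7 = 410
center_y_7 = 280
radius_7 = 50
center_x_8 = 130
center_y_8 = 130
radius_8 = 30
px0_9 = 160
py0_9 = 220
py0_10 = 260
py1_10 = 360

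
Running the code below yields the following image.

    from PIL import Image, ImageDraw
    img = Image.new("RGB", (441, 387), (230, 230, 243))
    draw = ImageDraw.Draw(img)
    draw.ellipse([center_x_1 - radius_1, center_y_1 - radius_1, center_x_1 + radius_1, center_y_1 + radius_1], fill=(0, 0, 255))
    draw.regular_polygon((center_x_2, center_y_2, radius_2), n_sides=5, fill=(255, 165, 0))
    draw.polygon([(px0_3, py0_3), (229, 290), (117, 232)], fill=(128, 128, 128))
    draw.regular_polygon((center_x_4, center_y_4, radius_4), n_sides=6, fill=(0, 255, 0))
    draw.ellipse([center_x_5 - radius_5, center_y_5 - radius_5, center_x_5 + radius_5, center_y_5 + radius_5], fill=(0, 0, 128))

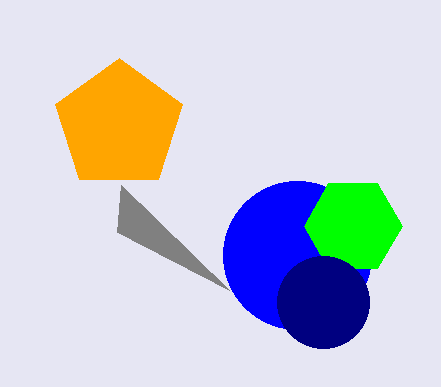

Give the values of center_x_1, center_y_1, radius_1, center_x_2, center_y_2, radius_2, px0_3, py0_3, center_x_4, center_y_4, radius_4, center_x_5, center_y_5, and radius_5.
center_x_1 = 297; center_y_1 = 255; radius_1 = 74; center_x_2 = 119; center_y_2 = 125; radius_2 = 67; px0_3 = 121; py0_3 = 185; center_x_4 = 353; center_y_4 = 226; radius_4 = 49; center_x_5 = 323; center_y_5 = 302; radius_5 = 46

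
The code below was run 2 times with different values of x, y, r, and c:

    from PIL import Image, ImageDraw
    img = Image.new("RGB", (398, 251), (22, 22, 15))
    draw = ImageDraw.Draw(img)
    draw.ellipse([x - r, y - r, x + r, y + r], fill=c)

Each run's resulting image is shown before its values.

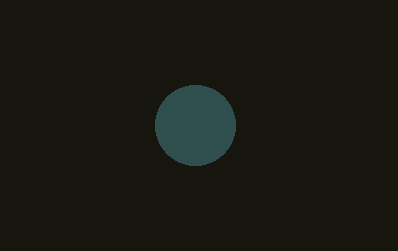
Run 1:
x = 195
y = 125
r = 40
c = 'darkslategray'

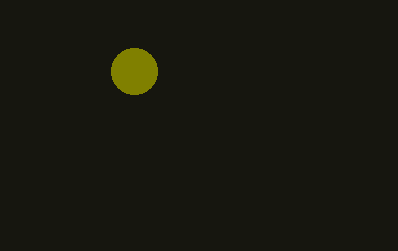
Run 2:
x = 134; y = 71; r = 23; c = 'olive'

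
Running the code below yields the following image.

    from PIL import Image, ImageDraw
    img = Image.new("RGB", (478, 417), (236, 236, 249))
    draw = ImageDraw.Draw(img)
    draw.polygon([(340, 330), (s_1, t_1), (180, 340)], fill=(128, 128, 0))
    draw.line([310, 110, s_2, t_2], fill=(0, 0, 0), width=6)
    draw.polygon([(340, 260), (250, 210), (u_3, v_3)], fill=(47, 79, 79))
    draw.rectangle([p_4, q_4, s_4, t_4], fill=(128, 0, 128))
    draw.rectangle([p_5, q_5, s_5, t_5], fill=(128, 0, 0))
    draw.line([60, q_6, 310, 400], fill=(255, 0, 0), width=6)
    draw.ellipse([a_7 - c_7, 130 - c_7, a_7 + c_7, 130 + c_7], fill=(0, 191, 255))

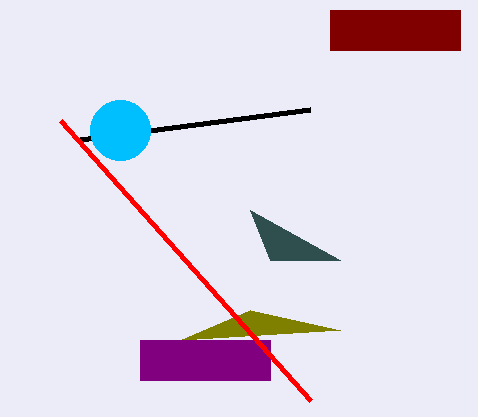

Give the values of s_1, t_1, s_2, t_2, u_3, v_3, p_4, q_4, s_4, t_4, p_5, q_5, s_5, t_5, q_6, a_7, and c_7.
s_1 = 250, t_1 = 310, s_2 = 80, t_2 = 140, u_3 = 270, v_3 = 260, p_4 = 140, q_4 = 340, s_4 = 270, t_4 = 380, p_5 = 330, q_5 = 10, s_5 = 460, t_5 = 50, q_6 = 120, a_7 = 120, c_7 = 30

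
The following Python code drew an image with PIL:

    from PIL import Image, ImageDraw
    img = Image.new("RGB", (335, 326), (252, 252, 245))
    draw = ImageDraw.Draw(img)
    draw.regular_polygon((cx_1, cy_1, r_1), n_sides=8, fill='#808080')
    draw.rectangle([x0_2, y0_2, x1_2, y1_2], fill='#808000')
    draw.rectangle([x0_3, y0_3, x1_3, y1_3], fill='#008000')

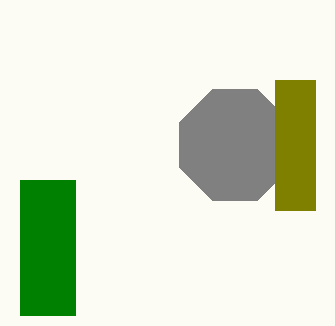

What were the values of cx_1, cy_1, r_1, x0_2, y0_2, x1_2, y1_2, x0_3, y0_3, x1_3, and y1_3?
cx_1 = 235
cy_1 = 145
r_1 = 60
x0_2 = 275
y0_2 = 80
x1_2 = 315
y1_2 = 210
x0_3 = 20
y0_3 = 180
x1_3 = 75
y1_3 = 315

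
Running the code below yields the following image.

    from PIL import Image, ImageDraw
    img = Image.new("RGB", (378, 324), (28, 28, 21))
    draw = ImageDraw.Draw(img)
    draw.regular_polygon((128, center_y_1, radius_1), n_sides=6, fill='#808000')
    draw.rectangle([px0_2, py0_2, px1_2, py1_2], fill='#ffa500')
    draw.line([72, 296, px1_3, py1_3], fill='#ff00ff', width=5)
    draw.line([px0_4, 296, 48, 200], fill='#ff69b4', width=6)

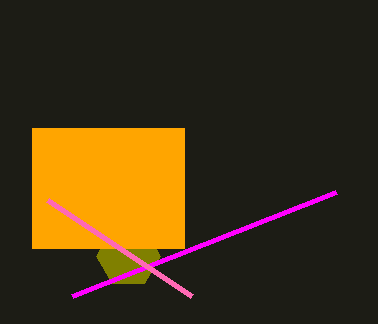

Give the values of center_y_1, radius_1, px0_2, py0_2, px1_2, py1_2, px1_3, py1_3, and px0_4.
center_y_1 = 256
radius_1 = 32
px0_2 = 32
py0_2 = 128
px1_2 = 184
py1_2 = 248
px1_3 = 336
py1_3 = 192
px0_4 = 192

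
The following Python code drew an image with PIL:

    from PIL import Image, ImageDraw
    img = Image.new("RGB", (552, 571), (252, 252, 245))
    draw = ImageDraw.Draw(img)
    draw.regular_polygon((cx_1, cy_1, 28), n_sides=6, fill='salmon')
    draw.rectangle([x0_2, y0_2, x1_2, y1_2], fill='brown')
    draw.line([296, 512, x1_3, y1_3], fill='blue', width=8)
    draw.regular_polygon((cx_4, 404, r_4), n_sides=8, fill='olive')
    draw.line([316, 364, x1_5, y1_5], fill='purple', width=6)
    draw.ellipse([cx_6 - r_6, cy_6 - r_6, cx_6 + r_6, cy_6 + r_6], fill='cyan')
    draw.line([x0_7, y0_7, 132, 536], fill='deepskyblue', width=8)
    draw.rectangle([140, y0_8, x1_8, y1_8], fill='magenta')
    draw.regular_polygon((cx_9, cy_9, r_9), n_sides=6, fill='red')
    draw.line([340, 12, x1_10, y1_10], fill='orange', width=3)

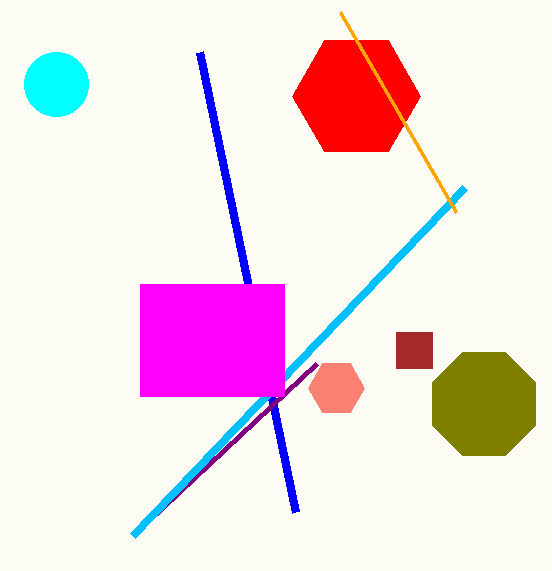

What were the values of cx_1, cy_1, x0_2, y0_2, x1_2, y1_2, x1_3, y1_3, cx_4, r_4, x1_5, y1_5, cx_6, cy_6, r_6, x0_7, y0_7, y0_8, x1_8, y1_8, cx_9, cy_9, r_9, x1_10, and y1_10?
cx_1 = 336, cy_1 = 388, x0_2 = 396, y0_2 = 332, x1_2 = 432, y1_2 = 368, x1_3 = 200, y1_3 = 52, cx_4 = 484, r_4 = 56, x1_5 = 132, y1_5 = 536, cx_6 = 56, cy_6 = 84, r_6 = 32, x0_7 = 464, y0_7 = 188, y0_8 = 284, x1_8 = 284, y1_8 = 396, cx_9 = 356, cy_9 = 96, r_9 = 64, x1_10 = 456, y1_10 = 212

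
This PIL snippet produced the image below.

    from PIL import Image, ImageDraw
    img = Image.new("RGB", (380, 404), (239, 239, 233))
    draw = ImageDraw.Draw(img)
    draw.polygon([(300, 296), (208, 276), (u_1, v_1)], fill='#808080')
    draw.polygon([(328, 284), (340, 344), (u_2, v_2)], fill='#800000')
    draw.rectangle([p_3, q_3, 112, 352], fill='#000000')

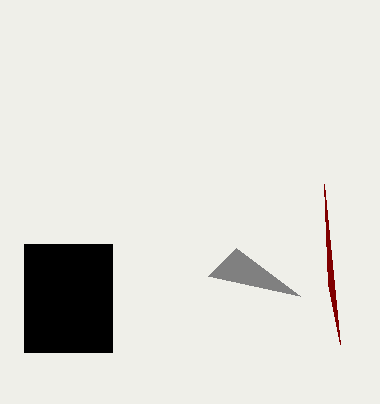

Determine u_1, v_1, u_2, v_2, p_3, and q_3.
u_1 = 236
v_1 = 248
u_2 = 324
v_2 = 184
p_3 = 24
q_3 = 244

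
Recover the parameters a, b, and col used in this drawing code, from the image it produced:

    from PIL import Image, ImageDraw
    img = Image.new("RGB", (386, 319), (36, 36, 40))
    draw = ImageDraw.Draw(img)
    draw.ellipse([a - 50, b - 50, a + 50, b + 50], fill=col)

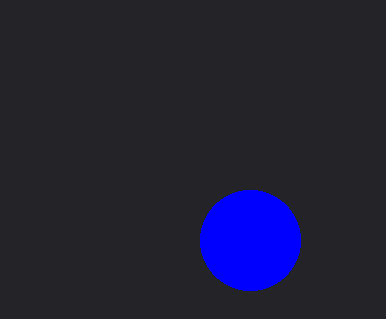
a = 250, b = 240, col = 'blue'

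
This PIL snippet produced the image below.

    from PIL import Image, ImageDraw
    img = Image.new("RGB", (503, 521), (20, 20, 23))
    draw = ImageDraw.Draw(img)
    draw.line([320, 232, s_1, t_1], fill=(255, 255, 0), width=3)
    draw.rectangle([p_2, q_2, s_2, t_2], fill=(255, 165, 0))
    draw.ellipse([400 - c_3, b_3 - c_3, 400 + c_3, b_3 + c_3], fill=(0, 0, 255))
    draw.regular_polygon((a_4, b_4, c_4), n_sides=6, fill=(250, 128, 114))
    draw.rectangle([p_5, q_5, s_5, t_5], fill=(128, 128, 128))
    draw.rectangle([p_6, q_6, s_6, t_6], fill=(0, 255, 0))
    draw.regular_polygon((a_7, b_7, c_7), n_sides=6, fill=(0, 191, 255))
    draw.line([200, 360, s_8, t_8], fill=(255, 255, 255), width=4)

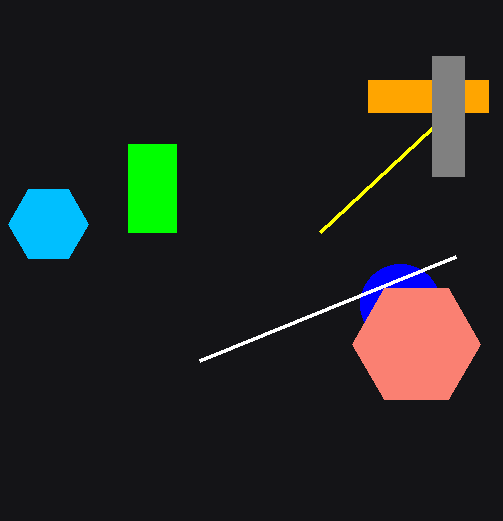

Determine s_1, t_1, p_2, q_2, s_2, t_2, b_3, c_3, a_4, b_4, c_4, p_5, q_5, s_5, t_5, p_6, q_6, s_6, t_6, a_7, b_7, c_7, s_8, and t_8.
s_1 = 432; t_1 = 128; p_2 = 368; q_2 = 80; s_2 = 488; t_2 = 112; b_3 = 304; c_3 = 40; a_4 = 416; b_4 = 344; c_4 = 64; p_5 = 432; q_5 = 56; s_5 = 464; t_5 = 176; p_6 = 128; q_6 = 144; s_6 = 176; t_6 = 232; a_7 = 48; b_7 = 224; c_7 = 40; s_8 = 456; t_8 = 256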